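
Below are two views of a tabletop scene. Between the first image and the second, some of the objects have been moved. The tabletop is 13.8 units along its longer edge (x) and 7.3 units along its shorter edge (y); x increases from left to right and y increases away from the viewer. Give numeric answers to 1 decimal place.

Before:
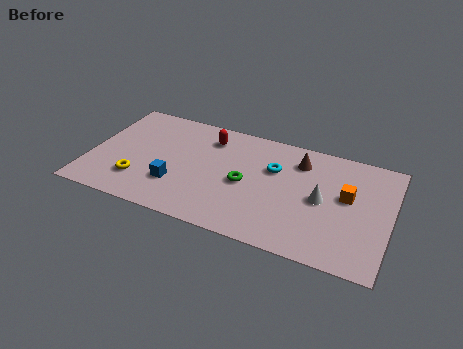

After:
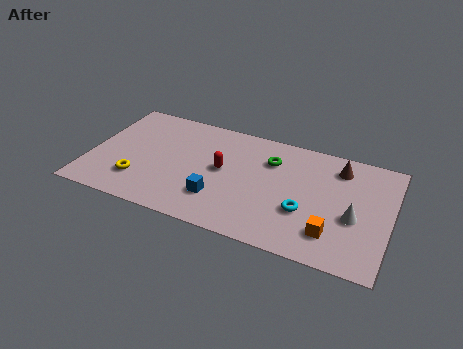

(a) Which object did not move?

the yellow torus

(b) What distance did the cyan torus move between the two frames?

2.7

The cyan torus moved from about (8.4, 4.8) to (10.0, 2.6), a distance of √(1.6² + 2.2²) ≈ 2.7.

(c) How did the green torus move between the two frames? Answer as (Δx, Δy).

(1.0, 1.9)

The green torus was at about (7.2, 3.4) and moved to about (8.2, 5.3).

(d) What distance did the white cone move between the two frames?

1.6

From (10.7, 3.6) to (12.2, 3.0), the white cone covered √(1.5² + 0.6²) ≈ 1.6 units.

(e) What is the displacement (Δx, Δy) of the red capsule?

(0.8, -1.9)

The red capsule started near (5.3, 5.8) and ended near (6.1, 3.9).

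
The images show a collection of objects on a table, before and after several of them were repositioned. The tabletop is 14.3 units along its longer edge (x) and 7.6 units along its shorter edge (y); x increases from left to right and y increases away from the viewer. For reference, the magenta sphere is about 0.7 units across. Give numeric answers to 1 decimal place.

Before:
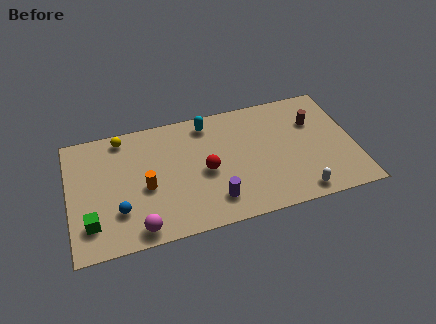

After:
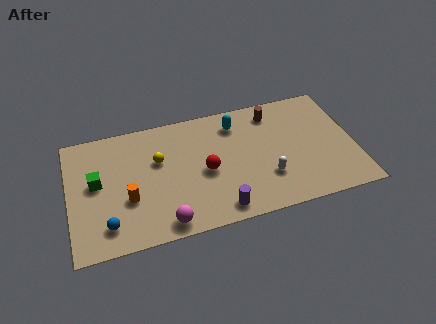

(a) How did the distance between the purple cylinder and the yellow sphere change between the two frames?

-2.0

The distance was about 6.7 in the first image and 4.7 in the second, so they moved 2.0 units closer together.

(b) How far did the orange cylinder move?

1.0

The orange cylinder was near (3.8, 3.3) before and (2.9, 2.8) after, so it travelled √(0.9² + 0.5²) ≈ 1.0 units.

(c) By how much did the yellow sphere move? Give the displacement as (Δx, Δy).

(1.7, -1.9)

The yellow sphere was at about (2.8, 6.7) and moved to about (4.5, 4.8).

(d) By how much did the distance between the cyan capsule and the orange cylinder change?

+1.9

Before: roughly 4.6 units apart; after: 6.5. That's 1.9 units further apart.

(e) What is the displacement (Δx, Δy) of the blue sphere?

(-0.6, -0.7)

The blue sphere started near (2.4, 2.2) and ended near (1.8, 1.5).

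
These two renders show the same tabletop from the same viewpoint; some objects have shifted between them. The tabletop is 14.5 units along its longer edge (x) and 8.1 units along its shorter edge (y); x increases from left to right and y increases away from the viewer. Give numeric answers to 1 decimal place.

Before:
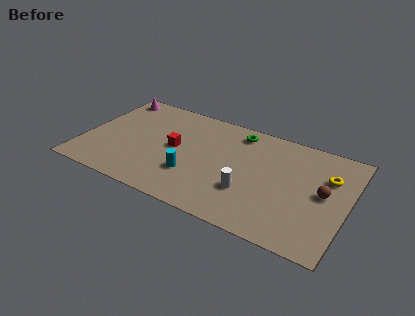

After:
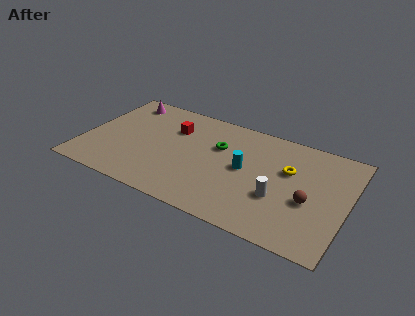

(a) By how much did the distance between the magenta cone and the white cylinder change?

+0.6

Before: roughly 9.4 units apart; after: 10.0. That's 0.6 units further apart.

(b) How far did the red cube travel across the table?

1.5

The red cube was near (5.0, 4.2) before and (4.7, 5.7) after, so it travelled √(0.3² + 1.5²) ≈ 1.5 units.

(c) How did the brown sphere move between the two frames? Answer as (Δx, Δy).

(-0.7, -0.9)

The brown sphere was at about (13.2, 4.2) and moved to about (12.5, 3.3).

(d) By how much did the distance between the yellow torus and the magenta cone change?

-2.7

They were about 12.4 units apart before and 9.7 after — 2.7 units closer together.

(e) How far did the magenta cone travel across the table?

0.7

The magenta cone was near (1.0, 7.1) before and (1.7, 6.9) after, so it travelled √(0.7² + 0.2²) ≈ 0.7 units.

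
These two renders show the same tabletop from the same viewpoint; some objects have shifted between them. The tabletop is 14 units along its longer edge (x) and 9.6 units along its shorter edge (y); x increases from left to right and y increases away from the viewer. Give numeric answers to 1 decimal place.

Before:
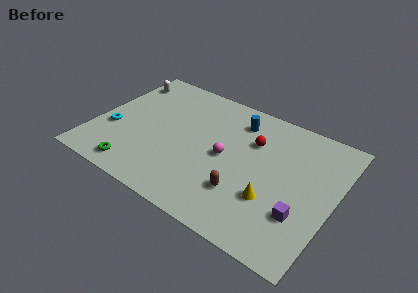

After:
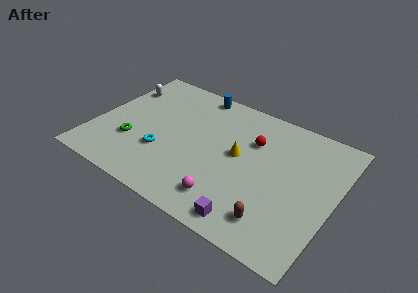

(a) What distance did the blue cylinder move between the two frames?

2.9

The blue cylinder was near (7.9, 7.7) before and (5.2, 8.7) after, so it travelled √(2.7² + 1.0²) ≈ 2.9 units.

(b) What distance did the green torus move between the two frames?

2.0

From (3.0, 1.2) to (2.4, 3.1), the green torus covered √(0.6² + 1.9²) ≈ 2.0 units.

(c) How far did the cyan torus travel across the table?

3.1

The cyan torus moved from about (1.1, 3.5) to (4.2, 3.2), a distance of √(3.1² + 0.3²) ≈ 3.1.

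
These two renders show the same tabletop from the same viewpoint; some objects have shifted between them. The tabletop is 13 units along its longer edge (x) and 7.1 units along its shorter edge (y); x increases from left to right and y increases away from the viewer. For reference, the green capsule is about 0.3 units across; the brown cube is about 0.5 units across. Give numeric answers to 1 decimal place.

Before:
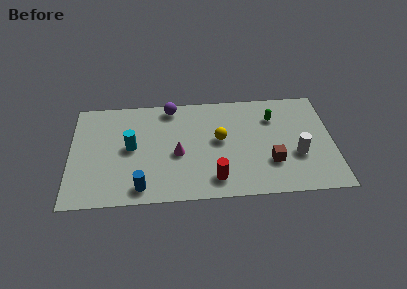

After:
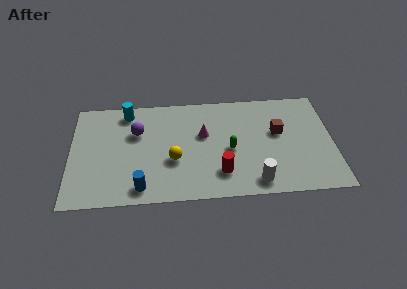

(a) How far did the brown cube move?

2.0

The brown cube was near (9.9, 2.2) before and (10.3, 4.2) after, so it travelled √(0.4² + 2.0²) ≈ 2.0 units.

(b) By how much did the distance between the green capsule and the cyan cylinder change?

-1.4

Before: roughly 7.3 units apart; after: 5.9. That's 1.4 units closer together.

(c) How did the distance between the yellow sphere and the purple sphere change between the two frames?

-0.7

Before: roughly 3.4 units apart; after: 2.7. That's 0.7 units closer together.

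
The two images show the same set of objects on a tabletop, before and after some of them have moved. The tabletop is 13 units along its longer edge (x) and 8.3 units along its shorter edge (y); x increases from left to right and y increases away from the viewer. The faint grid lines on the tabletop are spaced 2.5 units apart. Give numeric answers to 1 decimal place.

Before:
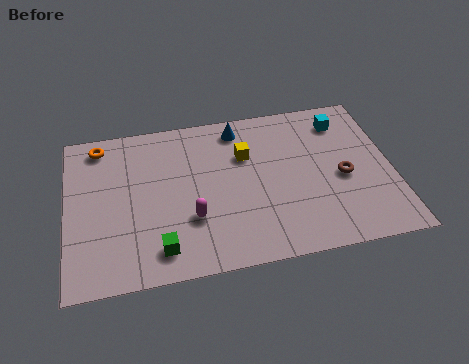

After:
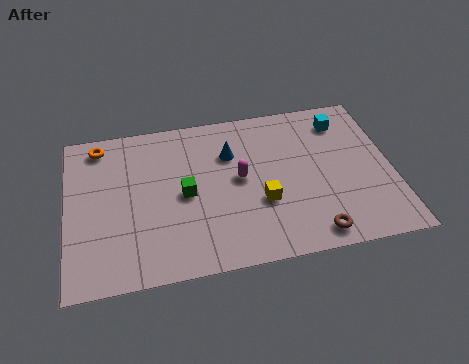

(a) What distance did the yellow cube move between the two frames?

2.6

From (7.2, 5.6) to (7.7, 3.0), the yellow cube covered √(0.5² + 2.6²) ≈ 2.6 units.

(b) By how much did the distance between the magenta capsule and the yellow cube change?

-2.1

Before: roughly 3.7 units apart; after: 1.6. That's 2.1 units closer together.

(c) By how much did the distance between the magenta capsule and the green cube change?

+0.4

Before: roughly 1.8 units apart; after: 2.2. That's 0.4 units further apart.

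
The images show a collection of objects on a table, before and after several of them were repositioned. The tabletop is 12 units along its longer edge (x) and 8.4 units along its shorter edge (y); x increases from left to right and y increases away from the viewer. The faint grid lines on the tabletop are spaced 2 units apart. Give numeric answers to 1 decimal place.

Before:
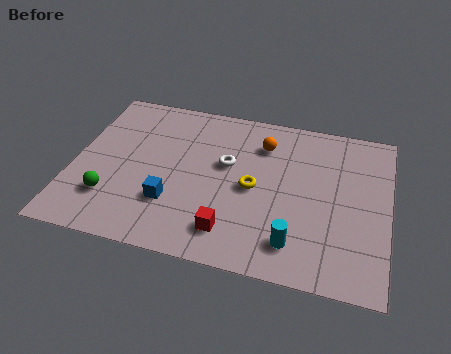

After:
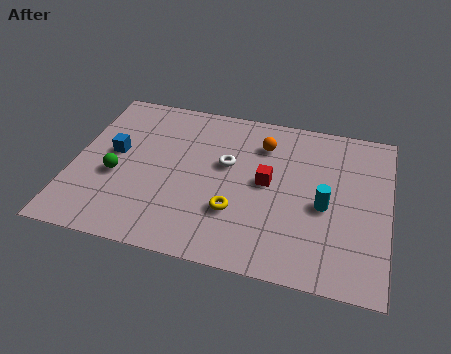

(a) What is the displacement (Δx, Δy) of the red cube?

(1.2, 2.8)

The red cube was at about (6.2, 1.6) and moved to about (7.4, 4.4).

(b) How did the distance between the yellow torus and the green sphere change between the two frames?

-0.9

The distance was about 5.6 in the first image and 4.7 in the second, so they moved 0.9 units closer together.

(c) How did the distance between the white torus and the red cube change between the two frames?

-1.7

They were about 3.4 units apart before and 1.7 after — 1.7 units closer together.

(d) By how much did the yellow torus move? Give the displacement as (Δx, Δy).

(-0.6, -1.4)

From the two frames, the yellow torus sits at roughly (6.9, 4.0) before and (6.3, 2.6) after.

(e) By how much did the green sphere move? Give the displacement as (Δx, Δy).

(0.1, 1.2)

The green sphere was at about (1.6, 2.2) and moved to about (1.7, 3.4).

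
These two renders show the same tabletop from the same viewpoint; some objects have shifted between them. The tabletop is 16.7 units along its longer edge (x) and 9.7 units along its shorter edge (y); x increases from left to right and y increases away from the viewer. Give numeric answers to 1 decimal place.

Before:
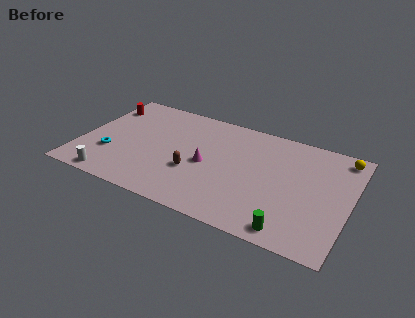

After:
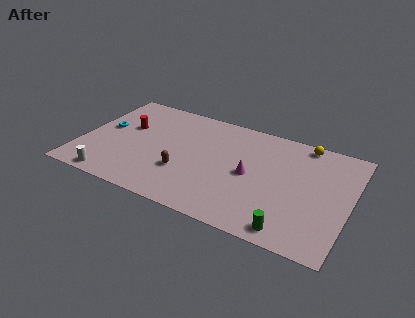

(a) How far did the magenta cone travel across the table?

2.7

From (7.9, 4.5) to (10.6, 4.7), the magenta cone covered √(2.7² + 0.2²) ≈ 2.7 units.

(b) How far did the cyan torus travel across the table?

2.4

The cyan torus moved from about (2.0, 3.1) to (1.3, 5.4), a distance of √(0.7² + 2.3²) ≈ 2.4.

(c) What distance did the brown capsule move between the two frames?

0.7

From (7.2, 3.5) to (6.6, 3.2), the brown capsule covered √(0.6² + 0.3²) ≈ 0.7 units.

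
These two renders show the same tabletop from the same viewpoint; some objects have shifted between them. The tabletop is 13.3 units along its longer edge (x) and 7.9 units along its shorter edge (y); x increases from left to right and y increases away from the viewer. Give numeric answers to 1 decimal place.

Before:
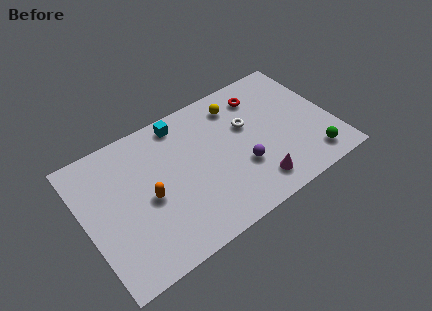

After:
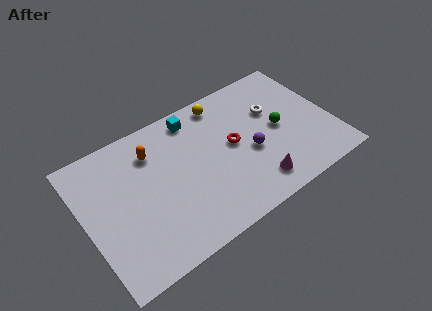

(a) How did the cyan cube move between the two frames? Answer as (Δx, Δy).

(0.7, -0.1)

From the two frames, the cyan cube sits at roughly (5.6, 6.9) before and (6.3, 6.8) after.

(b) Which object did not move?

the magenta cone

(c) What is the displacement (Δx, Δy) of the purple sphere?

(0.6, 0.6)

The purple sphere started near (8.2, 2.7) and ended near (8.8, 3.3).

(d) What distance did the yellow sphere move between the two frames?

0.9

The yellow sphere was near (8.6, 6.4) before and (7.9, 6.9) after, so it travelled √(0.7² + 0.5²) ≈ 0.9 units.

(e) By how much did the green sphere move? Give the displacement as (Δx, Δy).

(-1.3, 2.6)

The green sphere was at about (11.8, 1.3) and moved to about (10.5, 3.9).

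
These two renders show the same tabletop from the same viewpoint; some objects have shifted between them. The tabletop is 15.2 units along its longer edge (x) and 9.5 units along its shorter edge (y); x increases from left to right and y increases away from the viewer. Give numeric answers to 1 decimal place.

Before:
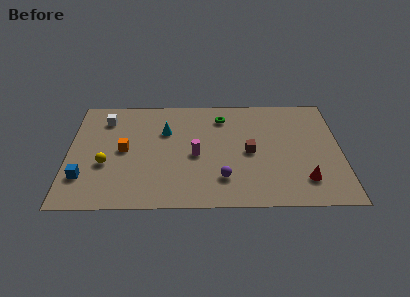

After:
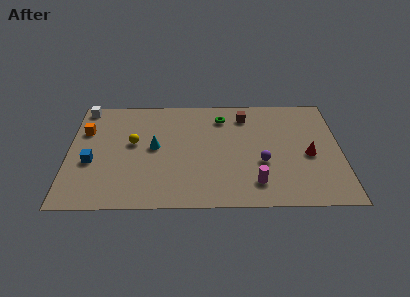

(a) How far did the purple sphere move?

2.6

From (8.6, 2.3) to (10.8, 3.6), the purple sphere covered √(2.2² + 1.3²) ≈ 2.6 units.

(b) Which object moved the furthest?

the magenta cylinder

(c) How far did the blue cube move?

1.4

From (0.9, 2.5) to (1.3, 3.8), the blue cube covered √(0.4² + 1.3²) ≈ 1.4 units.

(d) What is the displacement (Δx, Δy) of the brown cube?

(-0.2, 3.2)

The brown cube was at about (10.1, 4.5) and moved to about (9.9, 7.7).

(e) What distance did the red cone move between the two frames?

2.1

The red cone was near (13.1, 2.1) before and (13.4, 4.2) after, so it travelled √(0.3² + 2.1²) ≈ 2.1 units.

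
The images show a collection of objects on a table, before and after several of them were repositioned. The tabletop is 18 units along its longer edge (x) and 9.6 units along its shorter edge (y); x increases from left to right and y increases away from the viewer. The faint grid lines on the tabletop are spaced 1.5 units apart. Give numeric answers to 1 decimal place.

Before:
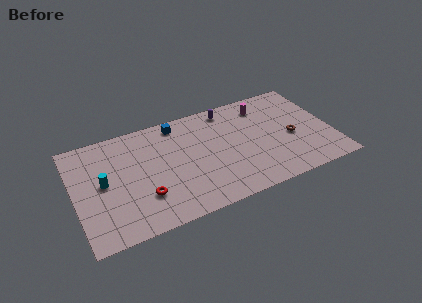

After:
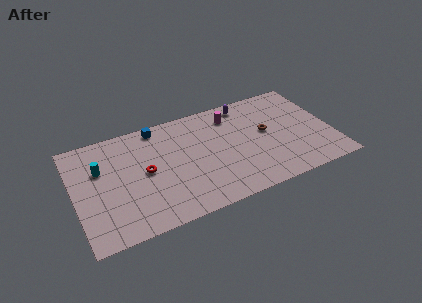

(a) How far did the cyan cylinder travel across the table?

1.3

From (2.0, 5.0) to (1.9, 6.3), the cyan cylinder covered √(0.1² + 1.3²) ≈ 1.3 units.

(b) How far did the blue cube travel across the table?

1.4

The blue cube moved from about (7.5, 8.4) to (6.1, 8.6), a distance of √(1.4² + 0.2²) ≈ 1.4.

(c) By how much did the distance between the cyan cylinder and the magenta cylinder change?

-2.4

The distance was about 11.9 in the first image and 9.5 in the second, so they moved 2.4 units closer together.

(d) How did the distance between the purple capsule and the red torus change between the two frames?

-0.3

They were about 8.6 units apart before and 8.3 after — 0.3 units closer together.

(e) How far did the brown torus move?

2.0

The brown torus moved from about (15.2, 4.2) to (13.5, 5.3), a distance of √(1.7² + 1.1²) ≈ 2.0.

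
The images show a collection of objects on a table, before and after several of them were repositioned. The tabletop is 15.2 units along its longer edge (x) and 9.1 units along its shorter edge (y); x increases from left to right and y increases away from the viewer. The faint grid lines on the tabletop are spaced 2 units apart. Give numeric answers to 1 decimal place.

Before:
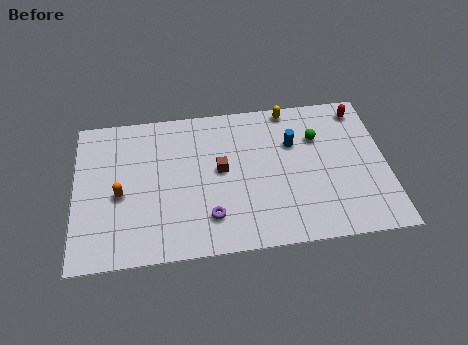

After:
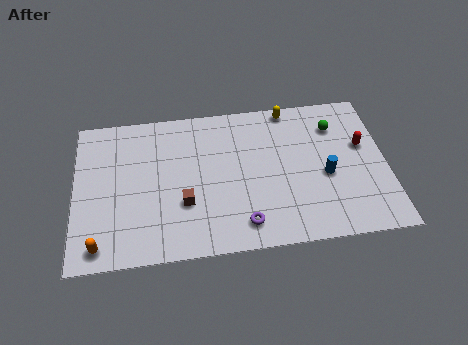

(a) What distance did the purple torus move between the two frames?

1.7

The purple torus was near (6.5, 2.1) before and (8.1, 1.5) after, so it travelled √(1.6² + 0.6²) ≈ 1.7 units.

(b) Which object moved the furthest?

the orange capsule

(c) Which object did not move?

the yellow capsule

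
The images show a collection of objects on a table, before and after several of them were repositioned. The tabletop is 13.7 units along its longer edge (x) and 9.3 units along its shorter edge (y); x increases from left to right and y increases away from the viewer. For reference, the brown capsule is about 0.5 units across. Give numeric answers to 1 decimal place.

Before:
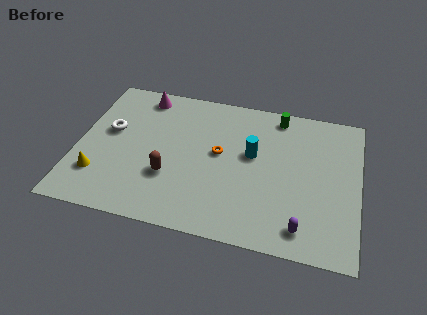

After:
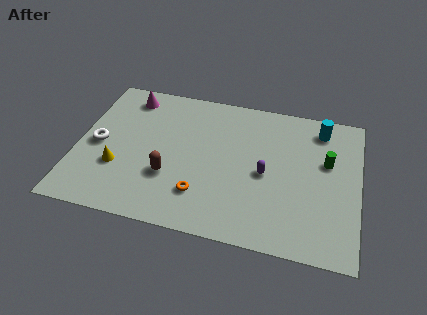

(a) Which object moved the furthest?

the cyan cylinder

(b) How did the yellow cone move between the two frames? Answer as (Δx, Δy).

(0.9, 0.7)

The yellow cone was at about (1.2, 2.4) and moved to about (2.1, 3.1).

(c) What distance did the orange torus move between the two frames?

2.9

The orange torus moved from about (6.9, 5.1) to (6.2, 2.3), a distance of √(0.7² + 2.8²) ≈ 2.9.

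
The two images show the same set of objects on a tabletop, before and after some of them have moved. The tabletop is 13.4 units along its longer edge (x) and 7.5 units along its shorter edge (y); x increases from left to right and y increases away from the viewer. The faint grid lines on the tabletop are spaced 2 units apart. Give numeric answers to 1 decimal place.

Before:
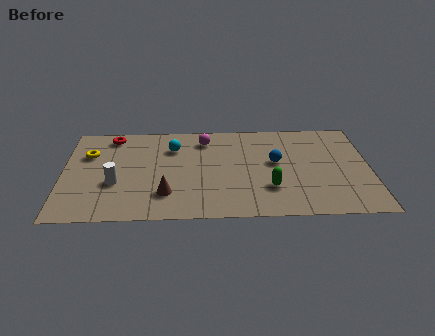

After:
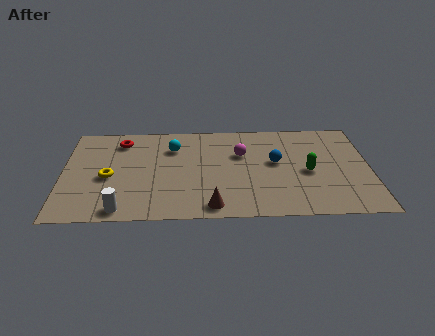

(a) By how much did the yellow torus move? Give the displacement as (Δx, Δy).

(0.9, -1.8)

From the two frames, the yellow torus sits at roughly (1.1, 5.1) before and (2.0, 3.3) after.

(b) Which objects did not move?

the cyan sphere and the blue sphere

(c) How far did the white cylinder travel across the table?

2.0

The white cylinder moved from about (2.3, 2.8) to (2.6, 0.8), a distance of √(0.3² + 2.0²) ≈ 2.0.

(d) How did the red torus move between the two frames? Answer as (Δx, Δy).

(0.4, -0.4)

The red torus was at about (2.1, 6.5) and moved to about (2.5, 6.1).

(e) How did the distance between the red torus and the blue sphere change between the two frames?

-0.5

The distance was about 7.6 in the first image and 7.1 in the second, so they moved 0.5 units closer together.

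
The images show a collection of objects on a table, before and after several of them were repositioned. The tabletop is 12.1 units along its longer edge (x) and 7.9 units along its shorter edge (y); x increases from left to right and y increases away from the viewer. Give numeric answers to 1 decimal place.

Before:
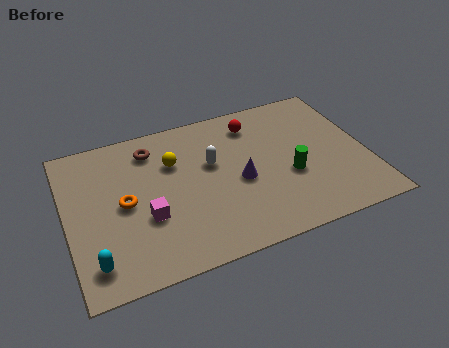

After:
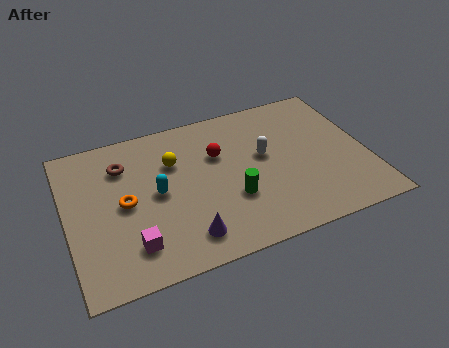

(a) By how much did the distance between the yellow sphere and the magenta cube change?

+1.4

Before: roughly 2.8 units apart; after: 4.2. That's 1.4 units further apart.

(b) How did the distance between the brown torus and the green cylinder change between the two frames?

-1.0

They were about 6.2 units apart before and 5.2 after — 1.0 units closer together.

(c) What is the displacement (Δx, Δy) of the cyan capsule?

(2.7, 2.6)

The cyan capsule started near (0.9, 1.4) and ended near (3.6, 4.0).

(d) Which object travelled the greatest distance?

the cyan capsule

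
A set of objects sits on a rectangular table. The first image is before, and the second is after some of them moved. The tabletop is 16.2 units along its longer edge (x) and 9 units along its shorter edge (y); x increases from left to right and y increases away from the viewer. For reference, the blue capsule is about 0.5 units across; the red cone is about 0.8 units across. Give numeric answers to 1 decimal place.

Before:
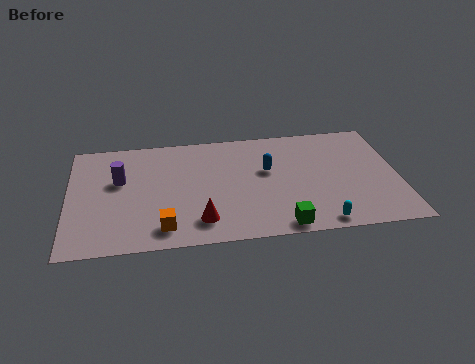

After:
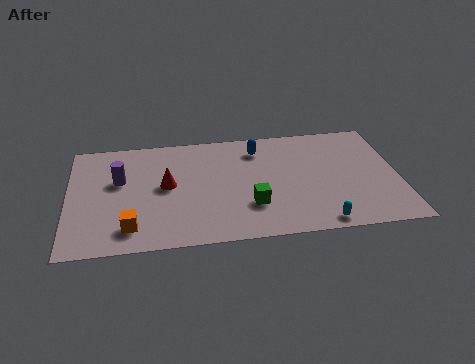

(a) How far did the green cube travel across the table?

2.3

The green cube was near (10.3, 0.9) before and (8.9, 2.7) after, so it travelled √(1.4² + 1.8²) ≈ 2.3 units.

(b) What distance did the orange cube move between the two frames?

1.6

The orange cube moved from about (4.6, 1.5) to (3.0, 1.7), a distance of √(1.6² + 0.2²) ≈ 1.6.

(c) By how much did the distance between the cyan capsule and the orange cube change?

+1.6

Before: roughly 7.6 units apart; after: 9.2. That's 1.6 units further apart.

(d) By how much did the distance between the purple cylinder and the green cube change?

-2.1

The distance was about 9.1 in the first image and 7.0 in the second, so they moved 2.1 units closer together.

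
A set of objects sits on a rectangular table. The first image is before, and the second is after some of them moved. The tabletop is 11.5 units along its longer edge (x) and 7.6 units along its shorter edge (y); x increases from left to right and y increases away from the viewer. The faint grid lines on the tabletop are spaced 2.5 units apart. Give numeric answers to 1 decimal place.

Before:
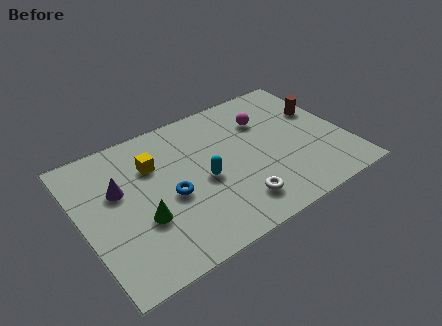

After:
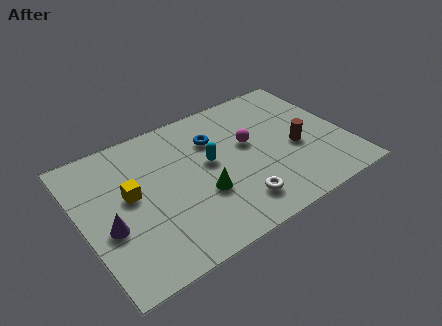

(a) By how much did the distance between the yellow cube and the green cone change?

+0.5

The distance was about 2.8 in the first image and 3.3 in the second, so they moved 0.5 units further apart.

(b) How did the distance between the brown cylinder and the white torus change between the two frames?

-2.1

The distance was about 5.5 in the first image and 3.4 in the second, so they moved 2.1 units closer together.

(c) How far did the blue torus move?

3.1

The blue torus moved from about (3.7, 3.3) to (6.0, 5.4), a distance of √(2.3² + 2.1²) ≈ 3.1.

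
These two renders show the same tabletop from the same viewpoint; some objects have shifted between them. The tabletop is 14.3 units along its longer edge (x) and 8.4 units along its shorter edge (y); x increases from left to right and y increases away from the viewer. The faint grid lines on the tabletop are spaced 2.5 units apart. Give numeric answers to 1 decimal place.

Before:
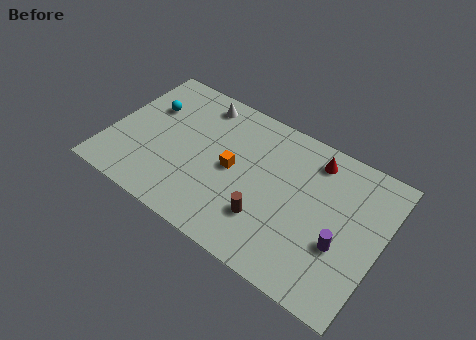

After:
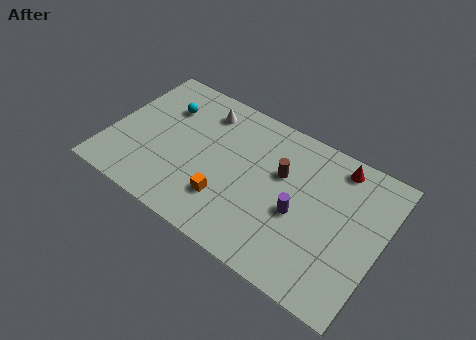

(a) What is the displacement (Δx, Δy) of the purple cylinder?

(-2.3, 0.5)

From the two frames, the purple cylinder sits at roughly (12.4, 3.1) before and (10.1, 3.6) after.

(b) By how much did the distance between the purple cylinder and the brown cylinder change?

-1.8

Before: roughly 3.9 units apart; after: 2.1. That's 1.8 units closer together.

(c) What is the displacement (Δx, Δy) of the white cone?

(0.3, -0.4)

The white cone started near (4.2, 7.2) and ended near (4.5, 6.8).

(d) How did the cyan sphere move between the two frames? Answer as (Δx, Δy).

(0.8, 0.4)

The cyan sphere started near (1.7, 5.6) and ended near (2.5, 6.0).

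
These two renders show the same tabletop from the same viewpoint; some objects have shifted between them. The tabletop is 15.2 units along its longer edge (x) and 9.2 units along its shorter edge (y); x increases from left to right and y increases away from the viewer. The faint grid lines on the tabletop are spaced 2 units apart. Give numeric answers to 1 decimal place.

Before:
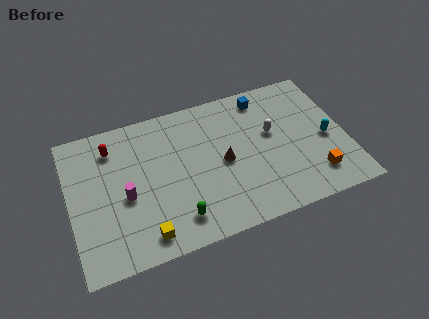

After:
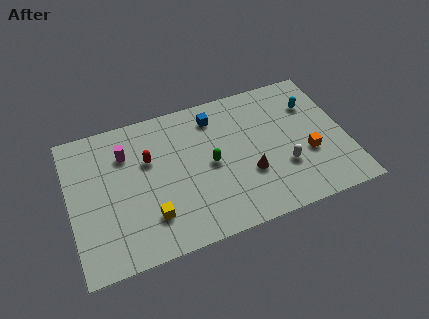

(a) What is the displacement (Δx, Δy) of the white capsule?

(0.4, -2.4)

The white capsule was at about (11.2, 5.4) and moved to about (11.6, 3.0).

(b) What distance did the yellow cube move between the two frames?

1.1

The yellow cube was near (3.8, 1.3) before and (4.2, 2.3) after, so it travelled √(0.4² + 1.0²) ≈ 1.1 units.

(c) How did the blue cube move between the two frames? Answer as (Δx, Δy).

(-2.8, -0.4)

From the two frames, the blue cube sits at roughly (11.0, 7.9) before and (8.2, 7.5) after.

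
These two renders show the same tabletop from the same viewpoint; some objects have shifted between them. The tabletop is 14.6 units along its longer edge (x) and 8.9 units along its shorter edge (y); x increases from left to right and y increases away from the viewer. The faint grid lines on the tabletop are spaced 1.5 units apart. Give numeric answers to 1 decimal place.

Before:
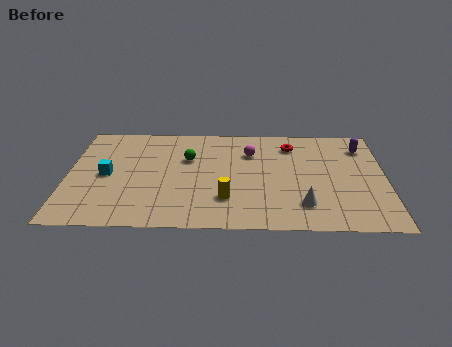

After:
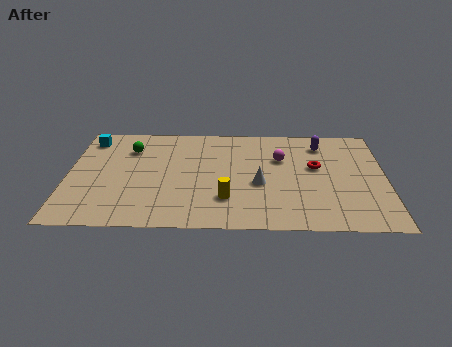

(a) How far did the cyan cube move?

3.2

From (1.8, 4.3) to (0.9, 7.4), the cyan cube covered √(0.9² + 3.1²) ≈ 3.2 units.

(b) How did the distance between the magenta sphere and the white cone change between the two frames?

-2.6

The distance was about 5.0 in the first image and 2.4 in the second, so they moved 2.6 units closer together.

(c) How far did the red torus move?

2.2

The red torus was near (10.3, 7.1) before and (11.4, 5.2) after, so it travelled √(1.1² + 1.9²) ≈ 2.2 units.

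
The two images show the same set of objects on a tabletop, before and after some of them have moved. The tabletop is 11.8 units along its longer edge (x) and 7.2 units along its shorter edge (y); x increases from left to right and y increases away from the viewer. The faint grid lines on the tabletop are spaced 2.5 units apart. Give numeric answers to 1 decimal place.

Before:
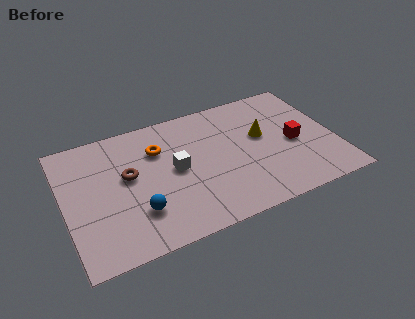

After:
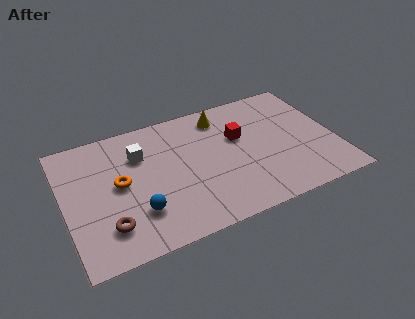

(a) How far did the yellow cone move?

2.4

From (8.7, 4.2) to (7.1, 6.0), the yellow cone covered √(1.6² + 1.8²) ≈ 2.4 units.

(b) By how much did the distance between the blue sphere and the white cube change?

+0.6

The distance was about 2.5 in the first image and 3.1 in the second, so they moved 0.6 units further apart.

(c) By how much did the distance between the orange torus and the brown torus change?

+0.5

They were about 1.7 units apart before and 2.2 after — 0.5 units further apart.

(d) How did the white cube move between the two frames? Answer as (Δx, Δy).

(-1.4, 1.4)

The white cube was at about (4.8, 3.7) and moved to about (3.4, 5.1).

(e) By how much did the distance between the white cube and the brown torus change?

+1.8

They were about 2.0 units apart before and 3.8 after — 1.8 units further apart.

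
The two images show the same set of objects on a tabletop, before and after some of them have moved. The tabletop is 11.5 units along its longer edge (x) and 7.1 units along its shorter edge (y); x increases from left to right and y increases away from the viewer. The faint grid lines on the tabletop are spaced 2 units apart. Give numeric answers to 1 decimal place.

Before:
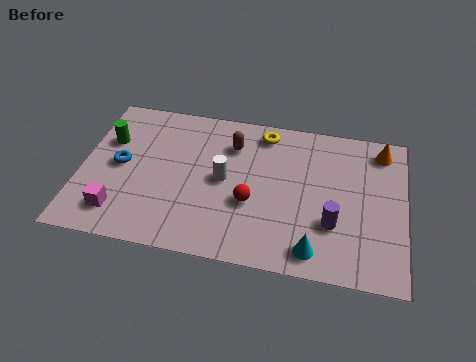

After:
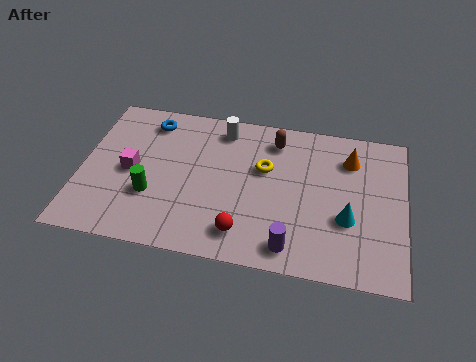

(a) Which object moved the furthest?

the green cylinder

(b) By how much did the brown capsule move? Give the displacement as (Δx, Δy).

(1.5, 0.5)

The brown capsule was at about (5.3, 5.3) and moved to about (6.8, 5.8).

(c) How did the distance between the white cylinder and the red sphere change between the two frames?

+3.5

They were about 1.3 units apart before and 4.8 after — 3.5 units further apart.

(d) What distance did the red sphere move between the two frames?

1.4

The red sphere moved from about (6.1, 2.7) to (5.9, 1.3), a distance of √(0.2² + 1.4²) ≈ 1.4.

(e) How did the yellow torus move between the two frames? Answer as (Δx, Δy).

(0.1, -1.7)

From the two frames, the yellow torus sits at roughly (6.4, 6.1) before and (6.5, 4.4) after.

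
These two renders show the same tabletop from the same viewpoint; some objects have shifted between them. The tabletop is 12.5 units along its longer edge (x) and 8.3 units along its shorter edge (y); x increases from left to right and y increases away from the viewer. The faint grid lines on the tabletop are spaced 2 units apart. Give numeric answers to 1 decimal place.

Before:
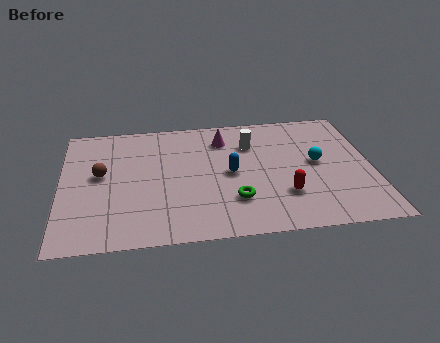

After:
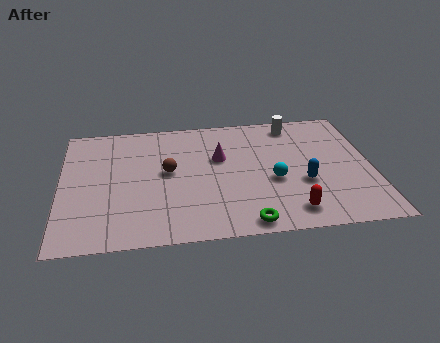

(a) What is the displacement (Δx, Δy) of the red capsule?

(0.2, -1.1)

The red capsule started near (8.9, 2.4) and ended near (9.1, 1.3).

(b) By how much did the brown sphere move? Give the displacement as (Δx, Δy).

(2.7, -0.1)

The brown sphere started near (1.6, 4.6) and ended near (4.3, 4.5).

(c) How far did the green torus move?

1.6

The green torus moved from about (6.9, 2.3) to (7.3, 0.8), a distance of √(0.4² + 1.5²) ≈ 1.6.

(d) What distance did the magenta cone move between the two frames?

1.3

The magenta cone moved from about (6.6, 6.5) to (6.4, 5.2), a distance of √(0.2² + 1.3²) ≈ 1.3.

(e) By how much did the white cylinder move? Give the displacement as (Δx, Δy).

(1.8, 1.2)

From the two frames, the white cylinder sits at roughly (7.7, 6.0) before and (9.5, 7.2) after.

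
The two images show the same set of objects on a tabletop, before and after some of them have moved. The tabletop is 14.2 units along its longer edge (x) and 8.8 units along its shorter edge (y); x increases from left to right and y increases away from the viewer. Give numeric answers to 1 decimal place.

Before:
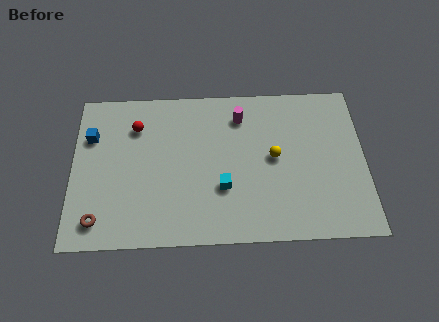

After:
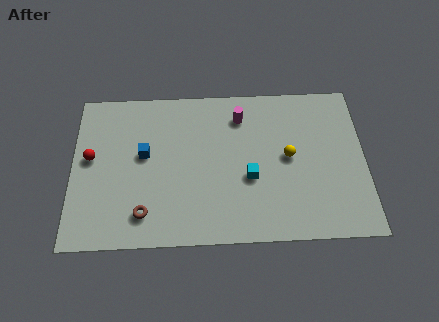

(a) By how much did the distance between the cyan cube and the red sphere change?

+2.3

The distance was about 5.5 in the first image and 7.8 in the second, so they moved 2.3 units further apart.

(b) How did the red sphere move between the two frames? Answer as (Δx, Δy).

(-2.2, -1.7)

The red sphere was at about (3.1, 6.6) and moved to about (0.9, 4.9).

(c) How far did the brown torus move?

2.2

From (1.3, 1.4) to (3.5, 1.7), the brown torus covered √(2.2² + 0.3²) ≈ 2.2 units.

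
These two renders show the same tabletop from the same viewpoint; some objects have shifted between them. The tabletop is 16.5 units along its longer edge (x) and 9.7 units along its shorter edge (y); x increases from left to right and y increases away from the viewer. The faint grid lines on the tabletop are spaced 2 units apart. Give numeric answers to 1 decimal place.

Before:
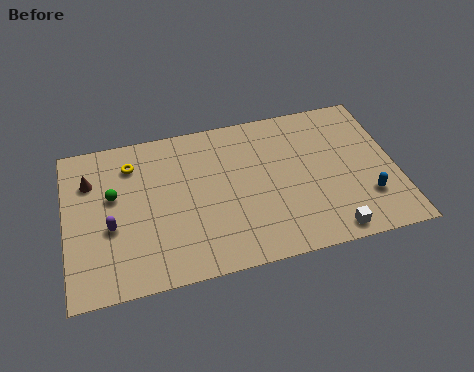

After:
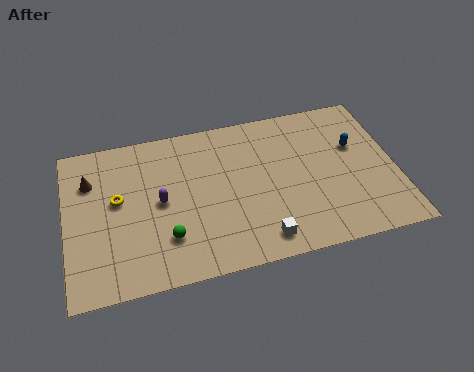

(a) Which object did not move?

the brown cone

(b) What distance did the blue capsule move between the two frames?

3.4

The blue capsule moved from about (14.9, 2.7) to (14.6, 6.1), a distance of √(0.3² + 3.4²) ≈ 3.4.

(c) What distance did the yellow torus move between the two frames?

2.2

From (3.4, 7.6) to (2.6, 5.5), the yellow torus covered √(0.8² + 2.1²) ≈ 2.2 units.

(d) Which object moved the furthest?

the green sphere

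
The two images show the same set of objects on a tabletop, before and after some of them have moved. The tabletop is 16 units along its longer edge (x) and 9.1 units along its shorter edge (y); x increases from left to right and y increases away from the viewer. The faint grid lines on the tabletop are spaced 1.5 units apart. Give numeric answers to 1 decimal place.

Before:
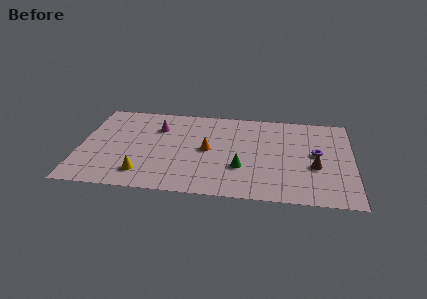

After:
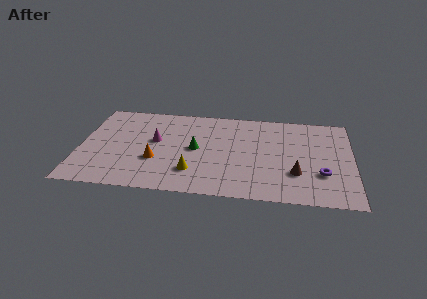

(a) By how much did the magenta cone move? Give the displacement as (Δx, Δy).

(-0.1, -1.4)

The magenta cone was at about (4.5, 6.6) and moved to about (4.4, 5.2).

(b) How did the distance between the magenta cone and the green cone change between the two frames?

-3.7

They were about 6.2 units apart before and 2.5 after — 3.7 units closer together.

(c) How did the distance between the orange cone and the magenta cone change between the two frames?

-1.6

The distance was about 3.6 in the first image and 2.0 in the second, so they moved 1.6 units closer together.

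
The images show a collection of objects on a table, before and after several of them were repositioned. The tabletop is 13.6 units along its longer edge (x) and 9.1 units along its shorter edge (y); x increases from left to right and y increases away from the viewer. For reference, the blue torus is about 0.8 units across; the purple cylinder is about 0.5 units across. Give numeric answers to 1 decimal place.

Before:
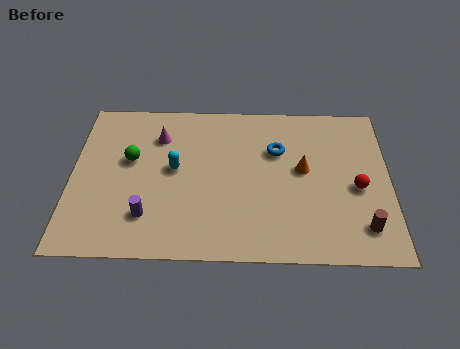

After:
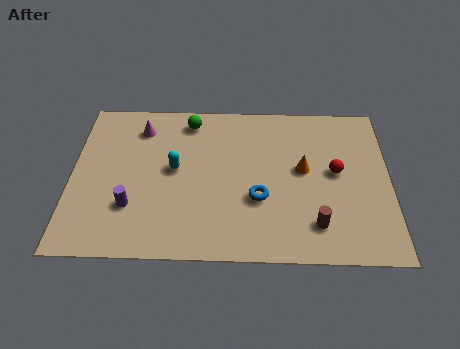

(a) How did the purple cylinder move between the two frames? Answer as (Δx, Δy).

(-0.7, 0.5)

The purple cylinder was at about (3.3, 2.2) and moved to about (2.6, 2.7).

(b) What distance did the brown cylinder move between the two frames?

2.0

From (12.4, 1.8) to (10.4, 1.9), the brown cylinder covered √(2.0² + 0.1²) ≈ 2.0 units.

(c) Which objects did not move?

the orange cone and the cyan capsule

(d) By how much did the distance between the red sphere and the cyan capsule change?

-1.0

They were about 7.9 units apart before and 6.9 after — 1.0 units closer together.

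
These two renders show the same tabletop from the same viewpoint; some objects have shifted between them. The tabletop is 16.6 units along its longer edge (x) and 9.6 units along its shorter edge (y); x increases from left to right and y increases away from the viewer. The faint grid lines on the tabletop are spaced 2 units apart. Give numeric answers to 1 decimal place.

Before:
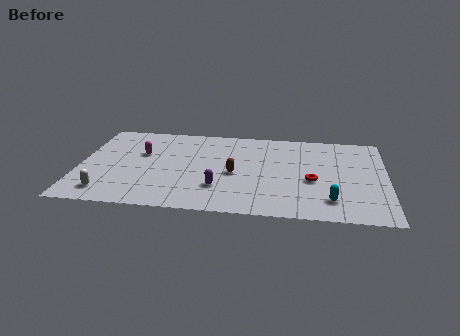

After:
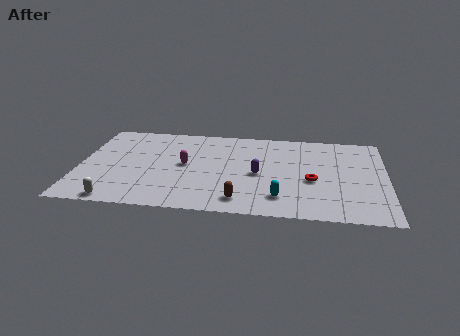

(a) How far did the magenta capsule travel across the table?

2.6

From (3.3, 6.0) to (5.7, 5.0), the magenta capsule covered √(2.4² + 1.0²) ≈ 2.6 units.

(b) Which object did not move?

the red torus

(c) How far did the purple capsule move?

2.7

The purple capsule was near (7.6, 2.7) before and (9.7, 4.4) after, so it travelled √(2.1² + 1.7²) ≈ 2.7 units.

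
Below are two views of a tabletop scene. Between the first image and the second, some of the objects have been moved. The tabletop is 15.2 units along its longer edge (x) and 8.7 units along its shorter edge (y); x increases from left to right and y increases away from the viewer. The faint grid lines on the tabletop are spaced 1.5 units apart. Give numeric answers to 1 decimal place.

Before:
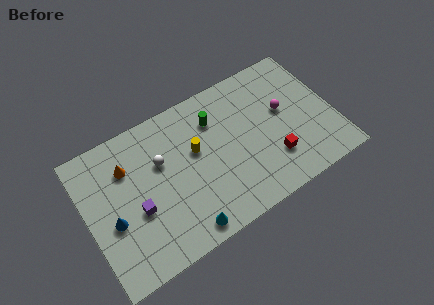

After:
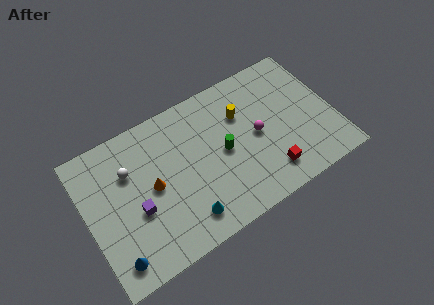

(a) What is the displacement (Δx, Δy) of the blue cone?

(-0.2, -2.2)

The blue cone was at about (1.4, 3.6) and moved to about (1.2, 1.4).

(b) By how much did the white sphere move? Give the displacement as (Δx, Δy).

(-1.9, 0.4)

The white sphere started near (4.7, 5.6) and ended near (2.8, 6.0).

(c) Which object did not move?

the purple cube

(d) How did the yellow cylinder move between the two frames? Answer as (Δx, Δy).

(3.0, 0.8)

The yellow cylinder started near (6.8, 5.2) and ended near (9.8, 6.0).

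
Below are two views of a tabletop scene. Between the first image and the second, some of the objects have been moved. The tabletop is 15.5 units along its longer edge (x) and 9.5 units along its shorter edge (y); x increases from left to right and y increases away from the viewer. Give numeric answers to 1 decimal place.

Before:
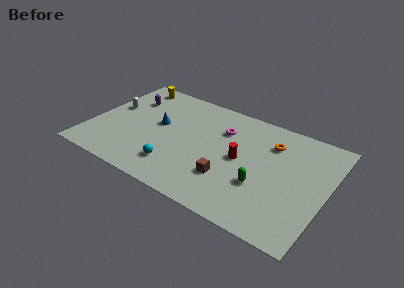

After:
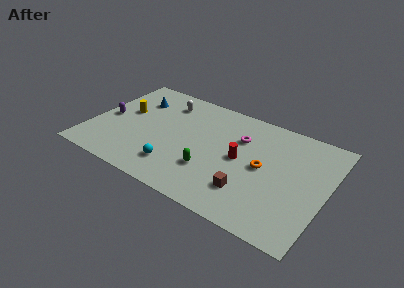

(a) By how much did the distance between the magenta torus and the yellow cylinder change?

+1.0

Before: roughly 6.7 units apart; after: 7.7. That's 1.0 units further apart.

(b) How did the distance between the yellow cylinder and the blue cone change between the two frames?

-2.3

Before: roughly 3.9 units apart; after: 1.6. That's 2.3 units closer together.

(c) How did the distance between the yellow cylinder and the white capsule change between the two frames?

+0.3

They were about 2.9 units apart before and 3.2 after — 0.3 units further apart.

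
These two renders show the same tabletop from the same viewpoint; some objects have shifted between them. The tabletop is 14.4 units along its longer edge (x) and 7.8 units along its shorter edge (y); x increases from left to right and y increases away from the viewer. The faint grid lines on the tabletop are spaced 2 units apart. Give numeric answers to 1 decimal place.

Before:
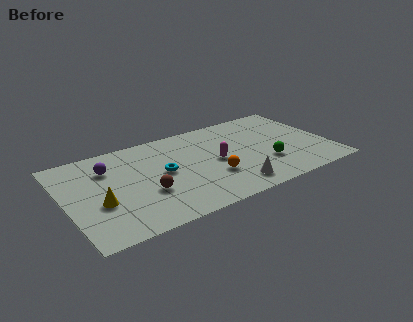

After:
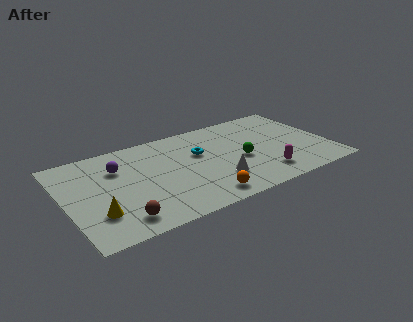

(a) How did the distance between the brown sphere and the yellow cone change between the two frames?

-1.1

The distance was about 2.5 in the first image and 1.4 in the second, so they moved 1.1 units closer together.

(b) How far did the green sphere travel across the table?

1.6

The green sphere was near (10.8, 2.5) before and (9.5, 3.4) after, so it travelled √(1.3² + 0.9²) ≈ 1.6 units.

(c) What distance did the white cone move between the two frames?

1.1

From (8.7, 1.3) to (8.0, 2.2), the white cone covered √(0.7² + 0.9²) ≈ 1.1 units.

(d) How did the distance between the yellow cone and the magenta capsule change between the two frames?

+2.5

Before: roughly 6.5 units apart; after: 9.0. That's 2.5 units further apart.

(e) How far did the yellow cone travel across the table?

0.8

The yellow cone moved from about (1.7, 3.0) to (1.5, 2.2), a distance of √(0.2² + 0.8²) ≈ 0.8.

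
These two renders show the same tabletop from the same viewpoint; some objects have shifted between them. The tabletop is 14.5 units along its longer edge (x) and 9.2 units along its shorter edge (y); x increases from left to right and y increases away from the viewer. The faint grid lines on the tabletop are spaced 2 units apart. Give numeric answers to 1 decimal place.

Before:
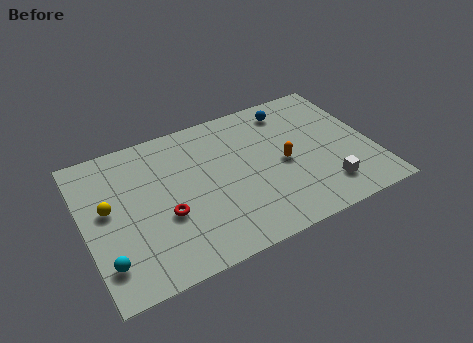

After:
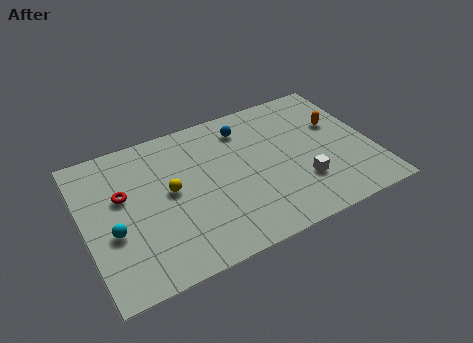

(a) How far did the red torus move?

2.8

The red torus was near (3.9, 3.5) before and (2.0, 5.6) after, so it travelled √(1.9² + 2.1²) ≈ 2.8 units.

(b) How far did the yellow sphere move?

3.1

The yellow sphere moved from about (1.2, 5.1) to (4.3, 4.9), a distance of √(3.1² + 0.2²) ≈ 3.1.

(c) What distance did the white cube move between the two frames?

1.4

From (11.8, 1.9) to (10.7, 2.7), the white cube covered √(1.1² + 0.8²) ≈ 1.4 units.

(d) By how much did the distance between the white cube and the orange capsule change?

+0.9

They were about 3.0 units apart before and 3.9 after — 0.9 units further apart.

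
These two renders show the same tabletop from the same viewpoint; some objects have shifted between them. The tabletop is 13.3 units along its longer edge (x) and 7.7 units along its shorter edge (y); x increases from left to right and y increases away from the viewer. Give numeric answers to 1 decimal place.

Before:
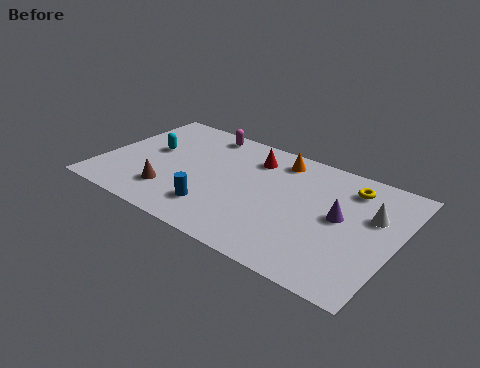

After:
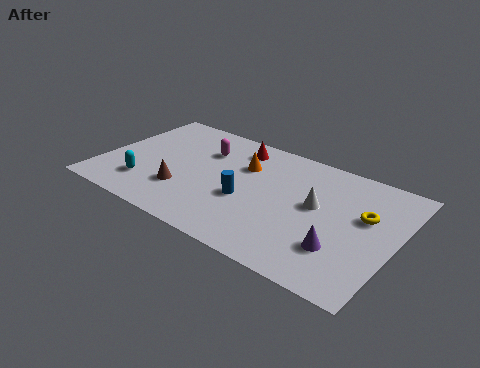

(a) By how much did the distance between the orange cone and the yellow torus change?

+2.3

They were about 3.3 units apart before and 5.6 after — 2.3 units further apart.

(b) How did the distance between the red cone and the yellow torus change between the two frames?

+1.9

The distance was about 4.4 in the first image and 6.3 in the second, so they moved 1.9 units further apart.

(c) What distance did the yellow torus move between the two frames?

1.7

The yellow torus was near (10.9, 6.2) before and (11.8, 4.7) after, so it travelled √(0.9² + 1.5²) ≈ 1.7 units.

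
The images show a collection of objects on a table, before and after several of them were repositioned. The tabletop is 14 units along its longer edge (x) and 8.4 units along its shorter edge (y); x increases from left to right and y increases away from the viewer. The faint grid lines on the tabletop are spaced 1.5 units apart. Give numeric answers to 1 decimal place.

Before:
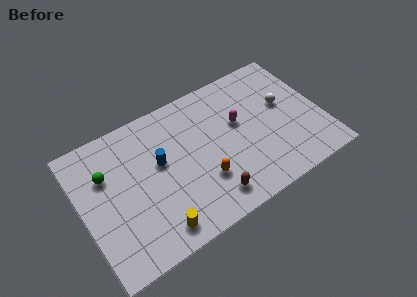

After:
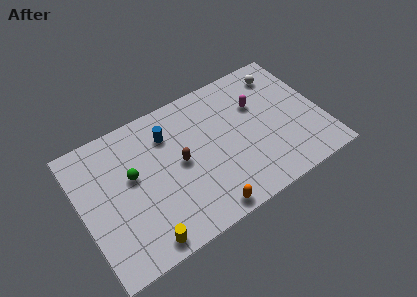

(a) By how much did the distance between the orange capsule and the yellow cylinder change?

+0.3

They were about 3.3 units apart before and 3.6 after — 0.3 units further apart.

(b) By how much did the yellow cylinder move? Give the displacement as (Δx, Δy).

(-0.8, -0.3)

The yellow cylinder was at about (3.8, 1.2) and moved to about (3.0, 0.9).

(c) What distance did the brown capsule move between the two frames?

3.2

The brown capsule was near (7.0, 1.4) before and (5.7, 4.3) after, so it travelled √(1.3² + 2.9²) ≈ 3.2 units.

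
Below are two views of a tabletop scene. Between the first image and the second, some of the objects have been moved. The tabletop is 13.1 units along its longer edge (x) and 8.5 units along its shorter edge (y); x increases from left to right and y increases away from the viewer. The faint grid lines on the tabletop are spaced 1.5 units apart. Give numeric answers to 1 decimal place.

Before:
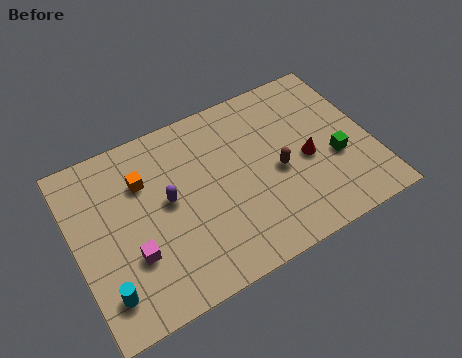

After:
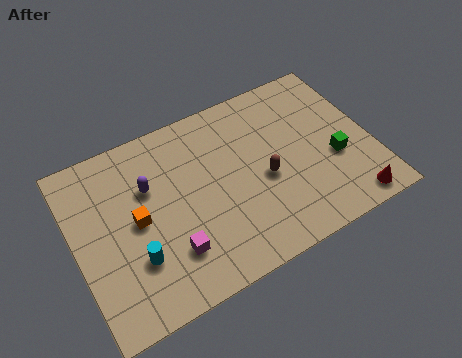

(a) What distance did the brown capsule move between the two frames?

0.6

The brown capsule was near (8.9, 3.8) before and (8.3, 3.7) after, so it travelled √(0.6² + 0.1²) ≈ 0.6 units.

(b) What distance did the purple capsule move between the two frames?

1.2

The purple capsule moved from about (4.1, 4.6) to (3.4, 5.6), a distance of √(0.7² + 1.0²) ≈ 1.2.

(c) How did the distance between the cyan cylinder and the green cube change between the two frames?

-1.5

They were about 10.5 units apart before and 9.0 after — 1.5 units closer together.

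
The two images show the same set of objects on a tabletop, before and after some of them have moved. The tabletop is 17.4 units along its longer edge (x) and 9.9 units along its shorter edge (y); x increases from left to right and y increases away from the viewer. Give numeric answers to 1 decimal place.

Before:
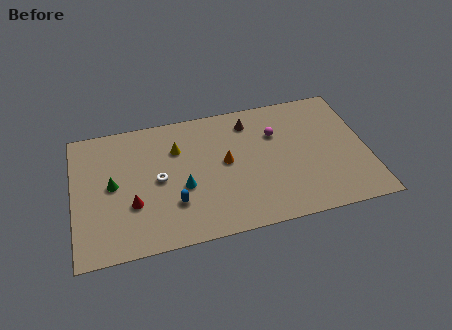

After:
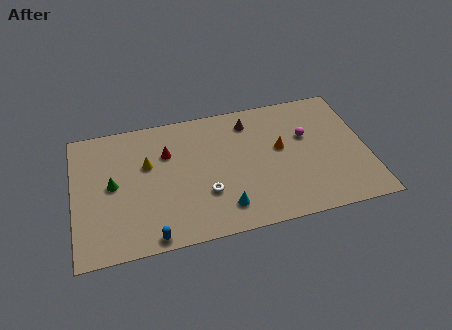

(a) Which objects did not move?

the green cone and the brown cone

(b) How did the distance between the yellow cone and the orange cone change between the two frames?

+4.6

Before: roughly 3.3 units apart; after: 7.9. That's 4.6 units further apart.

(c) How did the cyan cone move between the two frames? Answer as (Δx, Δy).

(2.3, -2.1)

The cyan cone was at about (6.4, 4.0) and moved to about (8.7, 1.9).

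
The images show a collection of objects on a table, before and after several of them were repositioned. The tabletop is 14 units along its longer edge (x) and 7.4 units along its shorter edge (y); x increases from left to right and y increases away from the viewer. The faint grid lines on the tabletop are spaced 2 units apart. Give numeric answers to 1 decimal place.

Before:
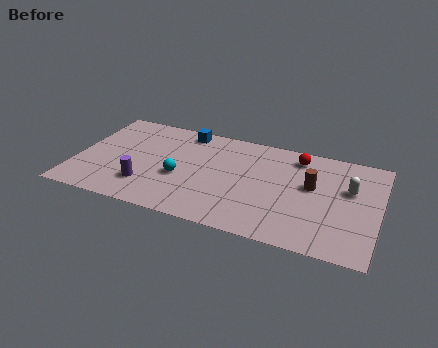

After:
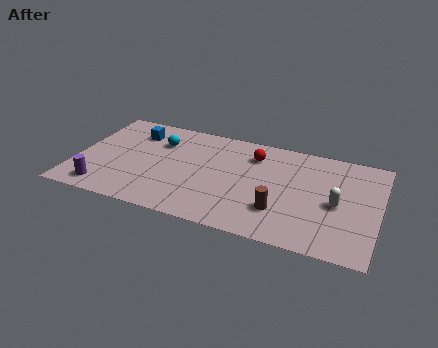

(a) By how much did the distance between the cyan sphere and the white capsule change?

+0.7

The distance was about 7.9 in the first image and 8.6 in the second, so they moved 0.7 units further apart.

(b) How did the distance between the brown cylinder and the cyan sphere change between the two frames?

+0.6

The distance was about 6.1 in the first image and 6.7 in the second, so they moved 0.6 units further apart.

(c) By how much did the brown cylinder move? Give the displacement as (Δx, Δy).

(-1.3, -2.2)

From the two frames, the brown cylinder sits at roughly (10.9, 4.3) before and (9.6, 2.1) after.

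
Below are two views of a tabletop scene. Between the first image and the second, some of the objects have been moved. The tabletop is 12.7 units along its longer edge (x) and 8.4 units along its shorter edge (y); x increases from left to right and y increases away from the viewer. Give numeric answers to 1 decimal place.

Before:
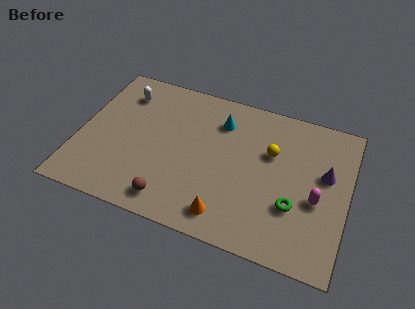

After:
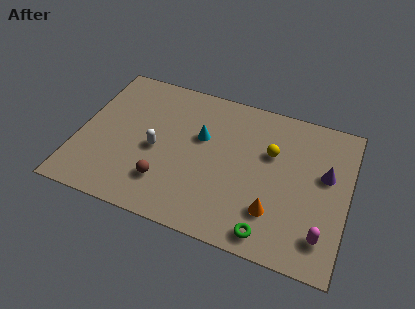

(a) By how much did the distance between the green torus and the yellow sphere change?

+1.5

They were about 2.9 units apart before and 4.4 after — 1.5 units further apart.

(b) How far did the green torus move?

2.1

The green torus moved from about (10.3, 2.8) to (9.3, 1.0), a distance of √(1.0² + 1.8²) ≈ 2.1.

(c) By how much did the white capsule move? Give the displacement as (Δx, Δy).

(1.9, -2.8)

From the two frames, the white capsule sits at roughly (1.8, 6.6) before and (3.7, 3.8) after.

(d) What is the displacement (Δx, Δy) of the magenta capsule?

(0.4, -1.8)

From the two frames, the magenta capsule sits at roughly (11.3, 3.5) before and (11.7, 1.7) after.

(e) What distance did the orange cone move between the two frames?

2.3

The orange cone was near (7.3, 1.3) before and (9.4, 2.2) after, so it travelled √(2.1² + 0.9²) ≈ 2.3 units.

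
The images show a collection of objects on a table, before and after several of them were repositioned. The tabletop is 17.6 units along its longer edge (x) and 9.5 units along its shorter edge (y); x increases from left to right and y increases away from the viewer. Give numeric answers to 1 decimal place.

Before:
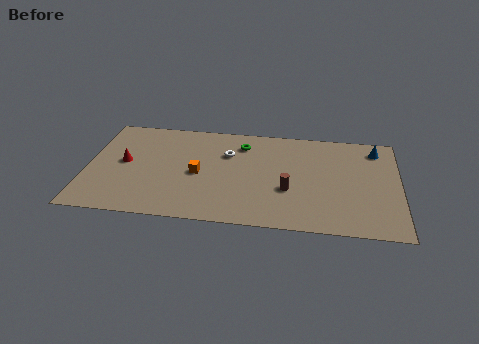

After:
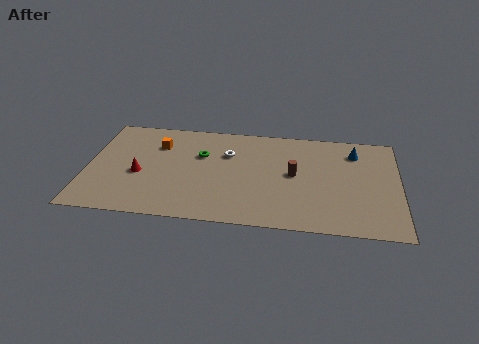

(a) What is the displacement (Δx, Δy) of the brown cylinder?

(0.3, 1.5)

The brown cylinder started near (11.4, 3.5) and ended near (11.7, 5.0).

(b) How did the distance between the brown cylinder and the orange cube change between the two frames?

+2.8

They were about 5.2 units apart before and 8.0 after — 2.8 units further apart.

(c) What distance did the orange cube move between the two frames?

3.5

The orange cube moved from about (6.3, 4.4) to (3.9, 6.9), a distance of √(2.4² + 2.5²) ≈ 3.5.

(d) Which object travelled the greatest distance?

the orange cube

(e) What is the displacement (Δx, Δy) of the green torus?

(-2.3, -1.3)

From the two frames, the green torus sits at roughly (8.7, 7.5) before and (6.4, 6.2) after.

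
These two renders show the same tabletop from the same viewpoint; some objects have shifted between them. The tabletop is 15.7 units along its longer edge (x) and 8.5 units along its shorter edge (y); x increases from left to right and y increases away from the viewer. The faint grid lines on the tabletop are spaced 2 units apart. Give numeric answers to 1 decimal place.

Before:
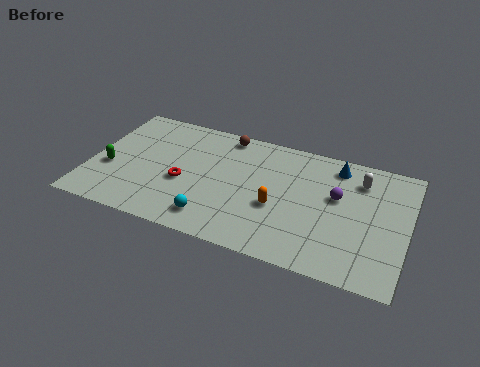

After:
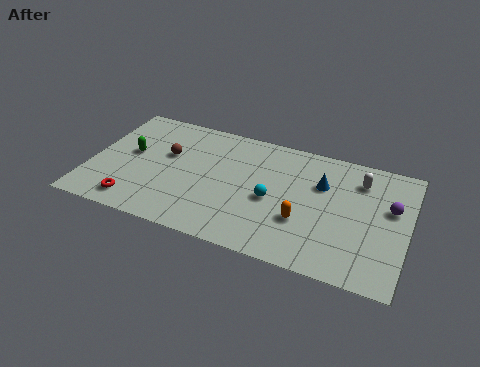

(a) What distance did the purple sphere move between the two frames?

2.6

The purple sphere was near (12.2, 5.1) before and (14.8, 5.2) after, so it travelled √(2.6² + 0.1²) ≈ 2.6 units.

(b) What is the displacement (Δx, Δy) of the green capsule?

(0.9, 1.4)

The green capsule was at about (1.0, 3.3) and moved to about (1.9, 4.7).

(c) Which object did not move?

the white capsule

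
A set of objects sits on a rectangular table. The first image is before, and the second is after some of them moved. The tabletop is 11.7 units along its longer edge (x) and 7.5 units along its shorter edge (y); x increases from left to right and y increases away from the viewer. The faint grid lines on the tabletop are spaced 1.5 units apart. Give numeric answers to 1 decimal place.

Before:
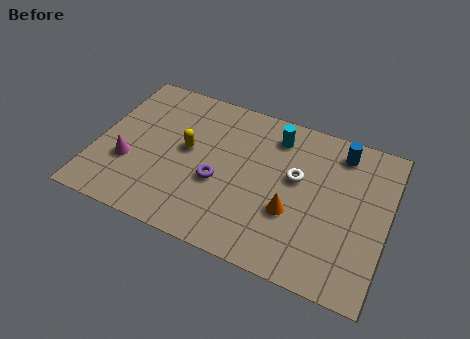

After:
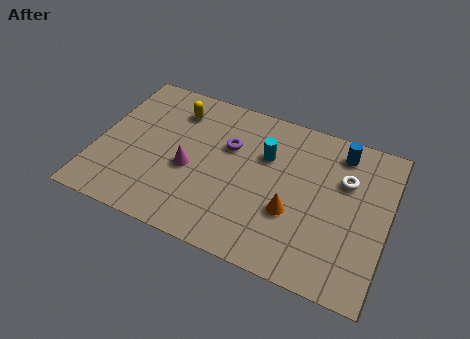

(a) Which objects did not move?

the orange cone and the blue cylinder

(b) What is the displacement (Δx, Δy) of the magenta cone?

(2.4, 0.6)

From the two frames, the magenta cone sits at roughly (1.4, 2.6) before and (3.8, 3.2) after.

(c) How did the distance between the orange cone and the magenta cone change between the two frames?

-2.4

Before: roughly 6.6 units apart; after: 4.2. That's 2.4 units closer together.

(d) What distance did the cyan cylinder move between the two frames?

1.1

The cyan cylinder was near (7.0, 6.1) before and (6.7, 5.0) after, so it travelled √(0.3² + 1.1²) ≈ 1.1 units.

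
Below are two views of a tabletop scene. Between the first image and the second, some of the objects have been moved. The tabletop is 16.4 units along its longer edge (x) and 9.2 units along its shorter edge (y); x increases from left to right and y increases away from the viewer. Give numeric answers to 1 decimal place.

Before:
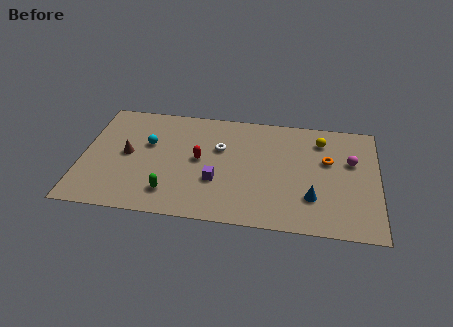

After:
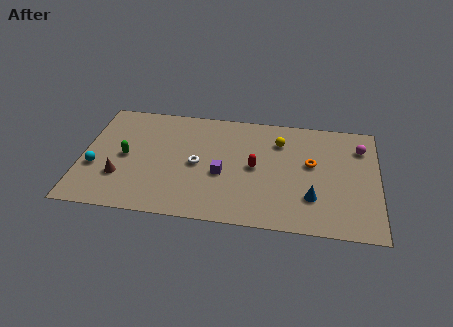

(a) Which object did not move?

the blue cone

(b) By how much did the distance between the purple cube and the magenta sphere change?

+0.4

They were about 7.8 units apart before and 8.2 after — 0.4 units further apart.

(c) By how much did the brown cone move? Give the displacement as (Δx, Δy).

(-0.3, -1.9)

The brown cone started near (2.5, 4.7) and ended near (2.2, 2.8).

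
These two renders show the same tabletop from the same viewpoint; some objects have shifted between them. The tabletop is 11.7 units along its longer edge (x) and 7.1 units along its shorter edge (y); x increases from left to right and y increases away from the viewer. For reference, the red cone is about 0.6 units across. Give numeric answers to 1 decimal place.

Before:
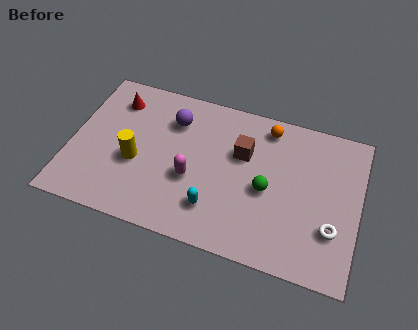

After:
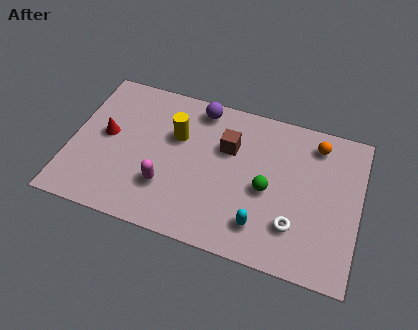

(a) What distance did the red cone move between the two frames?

1.8

The red cone was near (1.6, 5.6) before and (1.4, 3.8) after, so it travelled √(0.2² + 1.8²) ≈ 1.8 units.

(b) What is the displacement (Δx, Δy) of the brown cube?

(-0.6, 0.1)

The brown cube started near (6.9, 4.6) and ended near (6.3, 4.7).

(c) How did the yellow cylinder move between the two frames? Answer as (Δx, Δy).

(1.5, 1.7)

From the two frames, the yellow cylinder sits at roughly (2.7, 2.9) before and (4.2, 4.6) after.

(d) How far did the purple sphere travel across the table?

1.3

The purple sphere moved from about (4.0, 5.3) to (5.0, 6.2), a distance of √(1.0² + 0.9²) ≈ 1.3.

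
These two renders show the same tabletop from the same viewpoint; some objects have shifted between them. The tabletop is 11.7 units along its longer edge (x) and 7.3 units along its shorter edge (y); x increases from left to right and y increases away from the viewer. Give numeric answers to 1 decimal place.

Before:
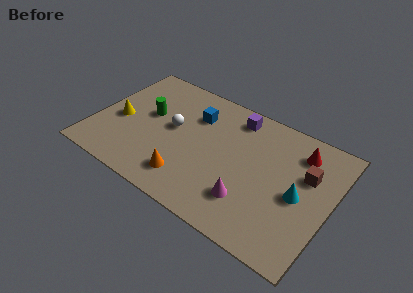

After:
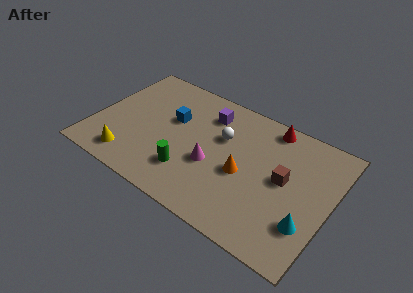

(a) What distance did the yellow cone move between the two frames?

2.2

From (1.2, 3.2) to (2.1, 1.2), the yellow cone covered √(0.9² + 2.0²) ≈ 2.2 units.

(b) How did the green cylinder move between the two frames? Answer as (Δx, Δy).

(2.5, -2.3)

The green cylinder started near (2.5, 4.2) and ended near (5.0, 1.9).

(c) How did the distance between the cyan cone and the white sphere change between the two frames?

-1.1

Before: roughly 6.4 units apart; after: 5.3. That's 1.1 units closer together.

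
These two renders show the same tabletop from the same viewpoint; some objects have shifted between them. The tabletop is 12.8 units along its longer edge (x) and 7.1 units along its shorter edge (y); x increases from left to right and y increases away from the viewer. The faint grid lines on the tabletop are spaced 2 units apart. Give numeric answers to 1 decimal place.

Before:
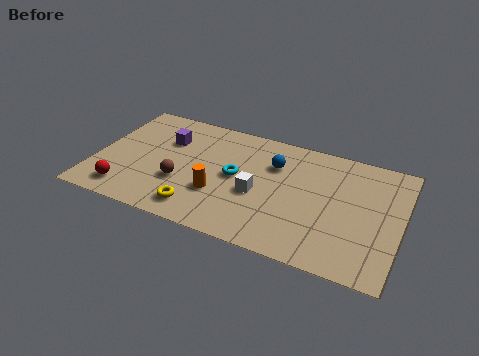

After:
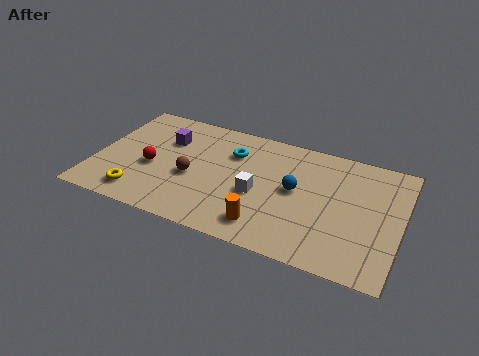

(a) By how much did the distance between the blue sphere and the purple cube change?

+1.1

They were about 4.6 units apart before and 5.7 after — 1.1 units further apart.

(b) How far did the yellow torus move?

2.5

The yellow torus was near (4.6, 1.2) before and (2.1, 1.2) after, so it travelled √(2.5² + 0.0²) ≈ 2.5 units.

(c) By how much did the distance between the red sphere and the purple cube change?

-2.0

The distance was about 3.9 in the first image and 1.9 in the second, so they moved 2.0 units closer together.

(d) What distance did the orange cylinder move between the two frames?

2.4

The orange cylinder moved from about (5.3, 2.4) to (7.4, 1.3), a distance of √(2.1² + 1.1²) ≈ 2.4.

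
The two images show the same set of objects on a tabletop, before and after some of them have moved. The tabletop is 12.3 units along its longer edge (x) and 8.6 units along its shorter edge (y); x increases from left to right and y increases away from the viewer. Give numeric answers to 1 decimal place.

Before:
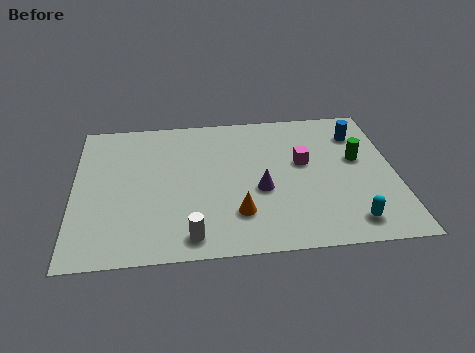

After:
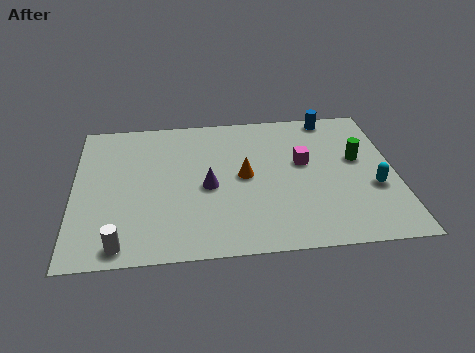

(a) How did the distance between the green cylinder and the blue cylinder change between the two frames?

+1.3

Before: roughly 1.6 units apart; after: 2.9. That's 1.3 units further apart.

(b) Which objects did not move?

the magenta cube and the green cylinder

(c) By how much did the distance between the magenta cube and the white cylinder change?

+2.2

Before: roughly 5.9 units apart; after: 8.1. That's 2.2 units further apart.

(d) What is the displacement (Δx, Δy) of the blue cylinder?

(-1.0, 1.2)

The blue cylinder was at about (11.0, 6.6) and moved to about (10.0, 7.8).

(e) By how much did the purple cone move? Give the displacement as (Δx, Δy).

(-2.0, 0.4)

From the two frames, the purple cone sits at roughly (7.1, 3.5) before and (5.1, 3.9) after.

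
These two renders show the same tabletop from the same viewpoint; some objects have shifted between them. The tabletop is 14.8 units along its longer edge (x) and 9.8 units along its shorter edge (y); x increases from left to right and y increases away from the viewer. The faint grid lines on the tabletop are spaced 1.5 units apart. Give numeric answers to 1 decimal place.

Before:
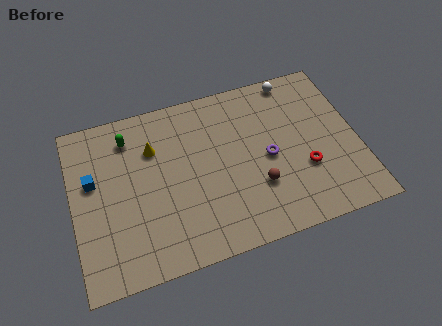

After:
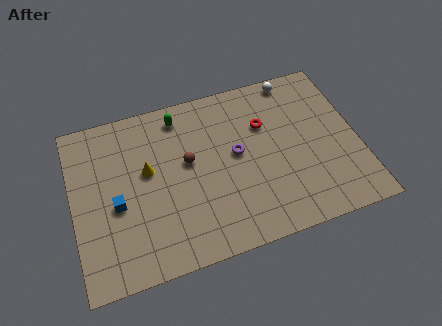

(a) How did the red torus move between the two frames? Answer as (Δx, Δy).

(-1.8, 3.2)

The red torus started near (11.9, 3.4) and ended near (10.1, 6.6).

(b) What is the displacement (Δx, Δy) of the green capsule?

(2.7, 0.5)

From the two frames, the green capsule sits at roughly (3.1, 7.9) before and (5.8, 8.4) after.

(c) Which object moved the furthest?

the brown sphere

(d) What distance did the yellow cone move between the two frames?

1.3

The yellow cone was near (4.3, 6.9) before and (3.9, 5.7) after, so it travelled √(0.4² + 1.2²) ≈ 1.3 units.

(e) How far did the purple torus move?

1.7

The purple torus moved from about (10.1, 4.6) to (8.5, 5.3), a distance of √(1.6² + 0.7²) ≈ 1.7.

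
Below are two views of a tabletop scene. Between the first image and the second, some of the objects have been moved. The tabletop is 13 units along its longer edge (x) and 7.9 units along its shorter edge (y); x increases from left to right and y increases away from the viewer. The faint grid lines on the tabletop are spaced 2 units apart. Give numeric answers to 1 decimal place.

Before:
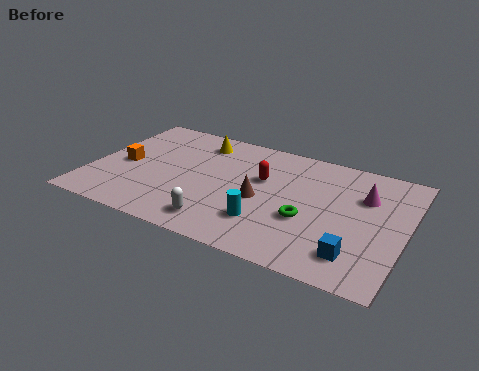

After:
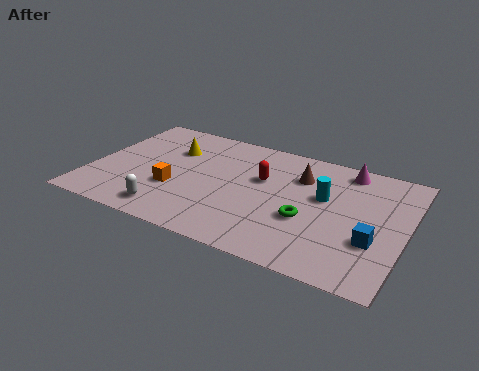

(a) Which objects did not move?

the red capsule and the green torus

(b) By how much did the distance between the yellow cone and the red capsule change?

+0.6

They were about 3.3 units apart before and 3.9 after — 0.6 units further apart.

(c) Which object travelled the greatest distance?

the cyan cylinder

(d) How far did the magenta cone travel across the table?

1.7

The magenta cone moved from about (11.2, 5.4) to (10.3, 6.9), a distance of √(0.9² + 1.5²) ≈ 1.7.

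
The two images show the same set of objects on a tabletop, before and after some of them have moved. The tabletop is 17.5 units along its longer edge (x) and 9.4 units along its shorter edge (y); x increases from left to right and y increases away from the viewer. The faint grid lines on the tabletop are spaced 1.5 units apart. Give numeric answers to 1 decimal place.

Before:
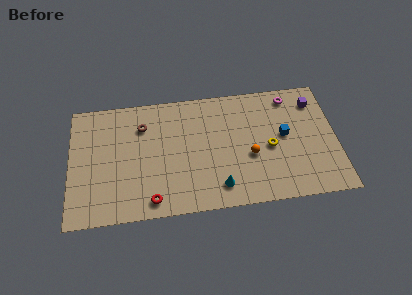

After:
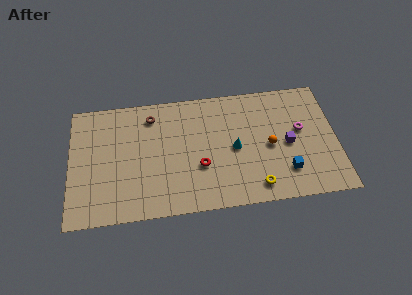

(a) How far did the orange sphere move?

1.4

The orange sphere moved from about (11.8, 3.8) to (13.1, 4.4), a distance of √(1.3² + 0.6²) ≈ 1.4.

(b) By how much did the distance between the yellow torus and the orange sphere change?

+1.8

They were about 1.4 units apart before and 3.2 after — 1.8 units further apart.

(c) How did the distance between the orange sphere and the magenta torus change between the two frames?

-2.8

They were about 5.1 units apart before and 2.3 after — 2.8 units closer together.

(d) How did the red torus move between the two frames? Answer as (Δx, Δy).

(3.2, 2.2)

The red torus was at about (5.3, 1.2) and moved to about (8.5, 3.4).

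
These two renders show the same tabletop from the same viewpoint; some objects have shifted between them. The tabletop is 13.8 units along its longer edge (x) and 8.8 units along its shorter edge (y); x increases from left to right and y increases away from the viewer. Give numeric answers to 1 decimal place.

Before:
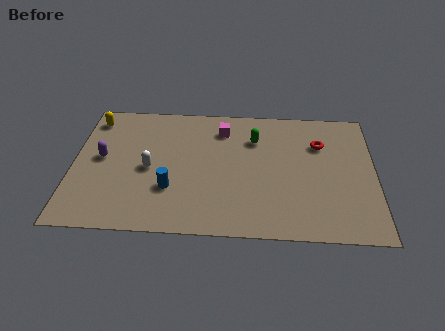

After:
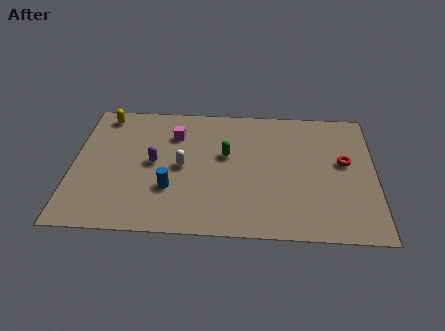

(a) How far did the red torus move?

1.6

From (11.3, 6.2) to (12.4, 5.0), the red torus covered √(1.1² + 1.2²) ≈ 1.6 units.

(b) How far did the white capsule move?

1.5

From (3.5, 4.1) to (5.0, 4.3), the white capsule covered √(1.5² + 0.2²) ≈ 1.5 units.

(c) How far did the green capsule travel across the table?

1.8

The green capsule was near (8.3, 6.4) before and (7.0, 5.2) after, so it travelled √(1.3² + 1.2²) ≈ 1.8 units.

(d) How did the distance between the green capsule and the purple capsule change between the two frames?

-3.8

The distance was about 7.2 in the first image and 3.4 in the second, so they moved 3.8 units closer together.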